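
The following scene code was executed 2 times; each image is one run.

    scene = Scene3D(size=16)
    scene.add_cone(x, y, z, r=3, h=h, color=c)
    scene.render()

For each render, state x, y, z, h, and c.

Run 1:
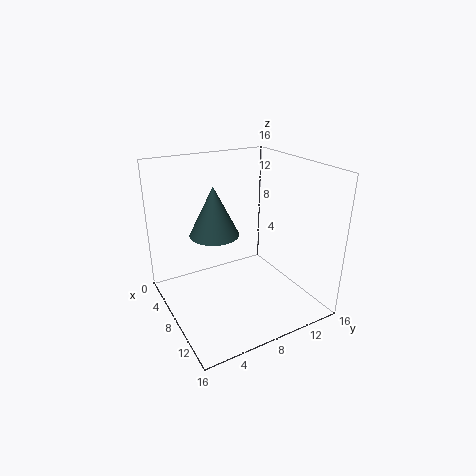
x = 4, y = 7, z = 7, h = 6, c = 'darkslategray'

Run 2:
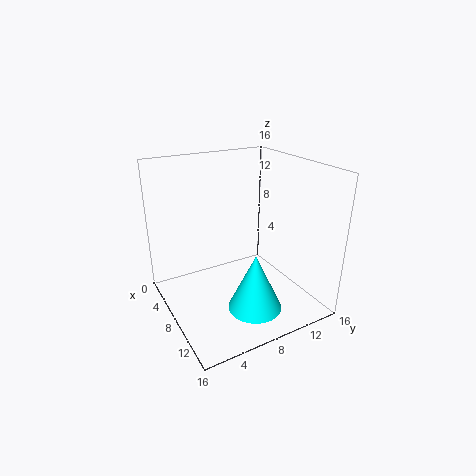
x = 11, y = 8.5, z = 0.5, h = 6.5, c = 'cyan'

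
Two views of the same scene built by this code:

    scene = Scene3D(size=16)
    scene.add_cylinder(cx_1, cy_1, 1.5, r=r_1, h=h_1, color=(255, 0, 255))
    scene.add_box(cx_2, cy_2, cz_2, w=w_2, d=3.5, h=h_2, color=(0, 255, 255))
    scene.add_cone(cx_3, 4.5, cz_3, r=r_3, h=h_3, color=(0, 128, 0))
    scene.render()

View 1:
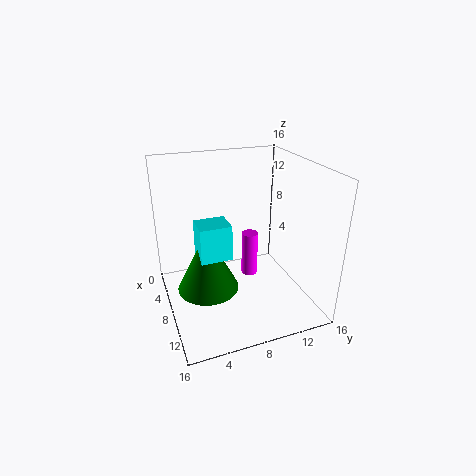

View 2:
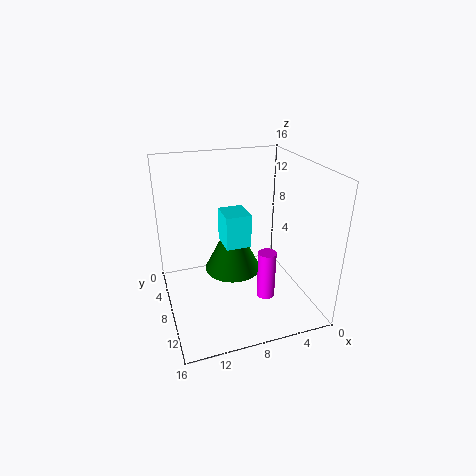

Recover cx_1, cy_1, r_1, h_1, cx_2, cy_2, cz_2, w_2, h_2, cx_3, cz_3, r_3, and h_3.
cx_1 = 5.5, cy_1 = 10.5, r_1 = 1, h_1 = 5.5, cx_2 = 6, cy_2 = 3.5, cz_2 = 6, w_2 = 3, h_2 = 4, cx_3 = 7.5, cz_3 = 2, r_3 = 3.5, h_3 = 7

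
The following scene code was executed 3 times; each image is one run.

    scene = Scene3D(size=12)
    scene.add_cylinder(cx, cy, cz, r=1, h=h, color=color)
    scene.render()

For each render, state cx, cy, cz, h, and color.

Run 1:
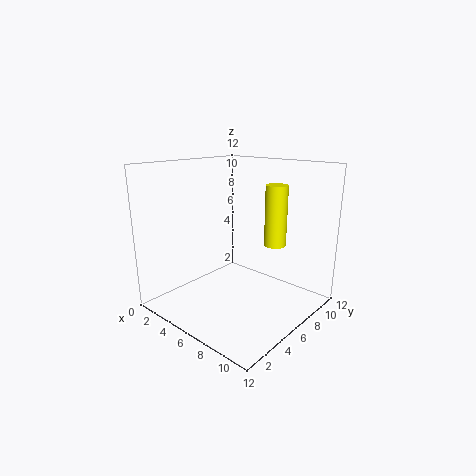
cx = 7, cy = 10, cz = 4.5, h = 5.5, color = 'yellow'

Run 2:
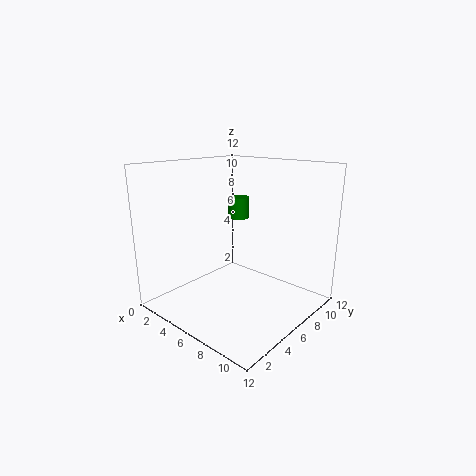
cx = 3, cy = 9.5, cz = 6.5, h = 2, color = 'green'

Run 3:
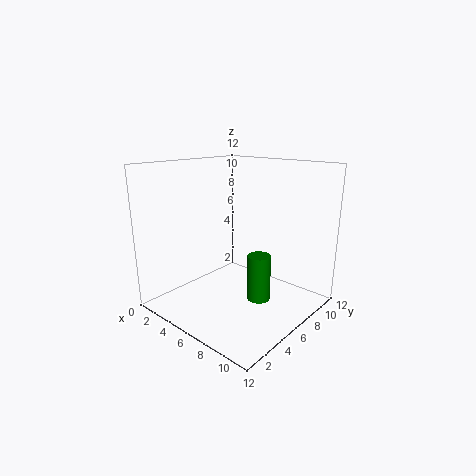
cx = 7.5, cy = 7, cz = 0.5, h = 4, color = 'green'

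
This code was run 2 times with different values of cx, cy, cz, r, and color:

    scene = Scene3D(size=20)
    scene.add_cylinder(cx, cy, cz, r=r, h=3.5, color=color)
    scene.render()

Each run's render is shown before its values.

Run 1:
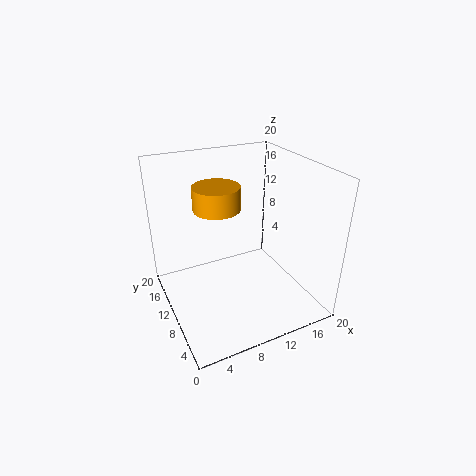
cx = 9; cy = 15; cz = 12.5; r = 3.5; color = 'orange'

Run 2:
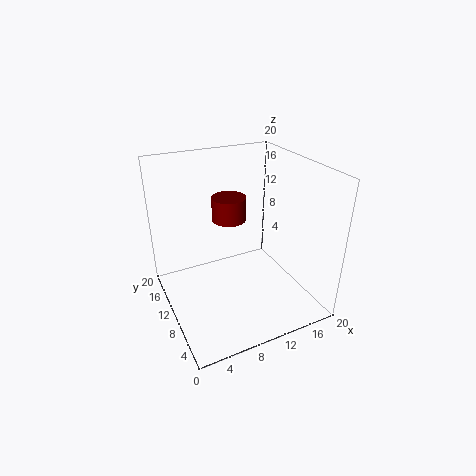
cx = 10.5; cy = 14; cz = 11; r = 2.5; color = 'maroon'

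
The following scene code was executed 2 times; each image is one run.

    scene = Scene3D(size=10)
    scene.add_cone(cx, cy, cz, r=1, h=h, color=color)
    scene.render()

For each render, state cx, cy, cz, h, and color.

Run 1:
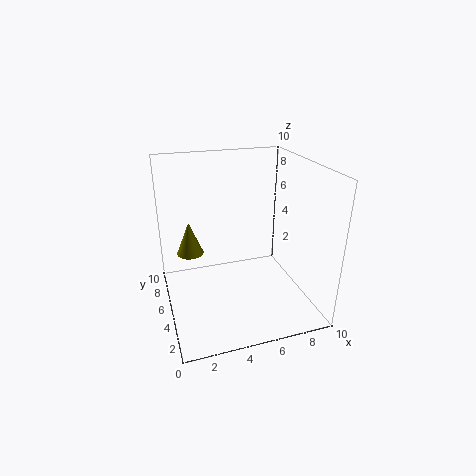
cx = 2; cy = 7.5; cz = 3; h = 2.5; color = 'olive'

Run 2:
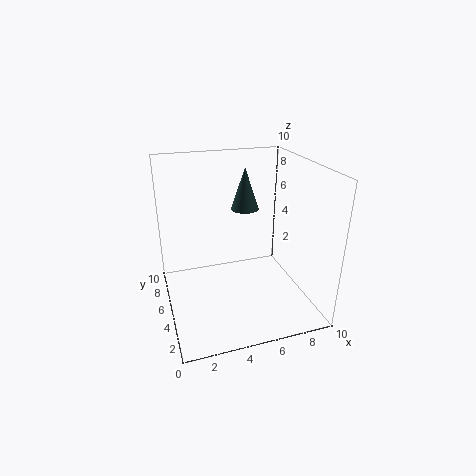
cx = 6; cy = 6.5; cz = 6.5; h = 3; color = 'darkslategray'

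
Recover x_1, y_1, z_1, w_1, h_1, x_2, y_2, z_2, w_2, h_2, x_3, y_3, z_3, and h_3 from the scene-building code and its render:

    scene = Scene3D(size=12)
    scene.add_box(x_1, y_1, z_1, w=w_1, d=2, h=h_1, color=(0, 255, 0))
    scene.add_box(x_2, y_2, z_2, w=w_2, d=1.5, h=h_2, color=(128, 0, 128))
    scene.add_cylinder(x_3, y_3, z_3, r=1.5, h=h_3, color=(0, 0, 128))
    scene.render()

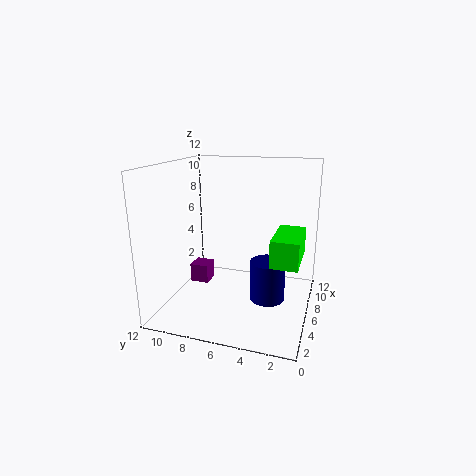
x_1 = 2, y_1 = 0.5, z_1 = 5.5, w_1 = 4, h_1 = 2, x_2 = 4, y_2 = 8, z_2 = 2.5, w_2 = 1.5, h_2 = 1.5, x_3 = 6.5, y_3 = 3.5, z_3 = 0.5, h_3 = 3.5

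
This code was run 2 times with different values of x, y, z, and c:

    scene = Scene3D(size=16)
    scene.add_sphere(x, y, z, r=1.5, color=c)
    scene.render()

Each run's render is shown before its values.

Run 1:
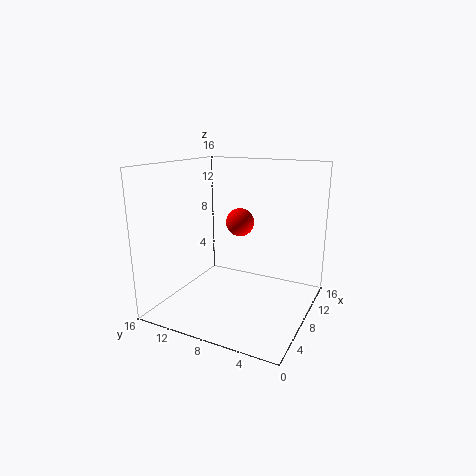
x = 7.5; y = 7.5; z = 10; c = 'red'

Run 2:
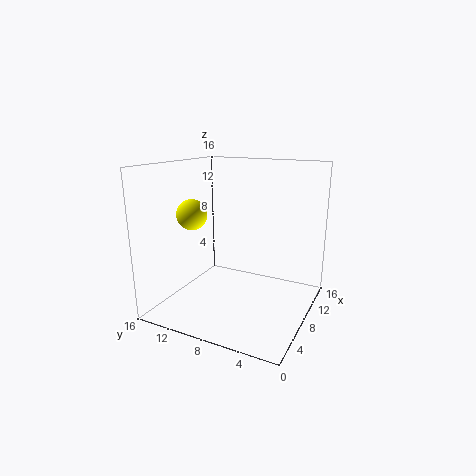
x = 3; y = 10.5; z = 11.5; c = 'yellow'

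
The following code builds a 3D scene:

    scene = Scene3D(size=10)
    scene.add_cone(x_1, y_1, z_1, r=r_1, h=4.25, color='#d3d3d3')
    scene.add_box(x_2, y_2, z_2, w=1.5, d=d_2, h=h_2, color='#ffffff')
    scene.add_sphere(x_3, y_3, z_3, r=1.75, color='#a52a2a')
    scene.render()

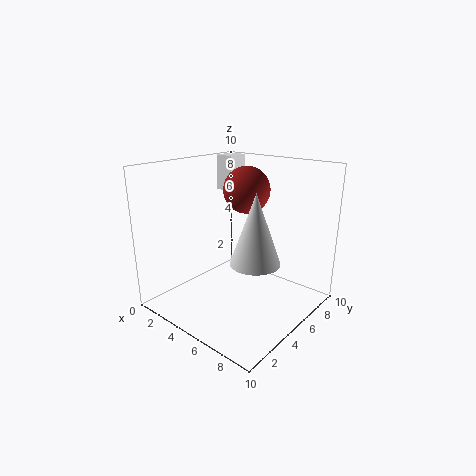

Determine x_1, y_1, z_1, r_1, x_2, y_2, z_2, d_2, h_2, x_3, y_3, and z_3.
x_1 = 8, y_1 = 3, z_1 = 4.75, r_1 = 1.5, x_2 = 0.25, y_2 = 8, z_2 = 7.25, d_2 = 1.75, h_2 = 2.75, x_3 = 3.75, y_3 = 7.5, z_3 = 7.75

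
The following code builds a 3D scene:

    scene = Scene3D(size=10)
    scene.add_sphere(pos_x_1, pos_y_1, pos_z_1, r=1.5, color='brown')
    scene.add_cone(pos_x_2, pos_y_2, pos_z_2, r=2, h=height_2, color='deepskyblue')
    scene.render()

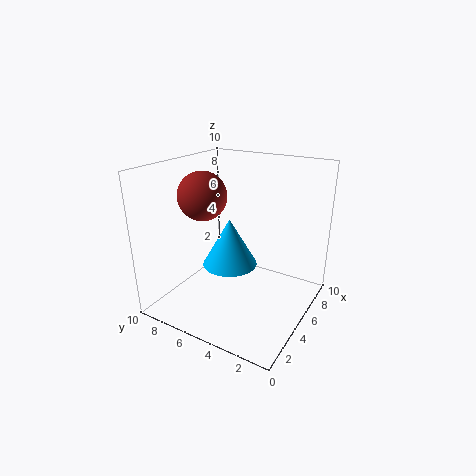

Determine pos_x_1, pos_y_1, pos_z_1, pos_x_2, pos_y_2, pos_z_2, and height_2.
pos_x_1 = 2.5; pos_y_1 = 6; pos_z_1 = 8.5; pos_x_2 = 5.5; pos_y_2 = 6; pos_z_2 = 2.5; height_2 = 3.5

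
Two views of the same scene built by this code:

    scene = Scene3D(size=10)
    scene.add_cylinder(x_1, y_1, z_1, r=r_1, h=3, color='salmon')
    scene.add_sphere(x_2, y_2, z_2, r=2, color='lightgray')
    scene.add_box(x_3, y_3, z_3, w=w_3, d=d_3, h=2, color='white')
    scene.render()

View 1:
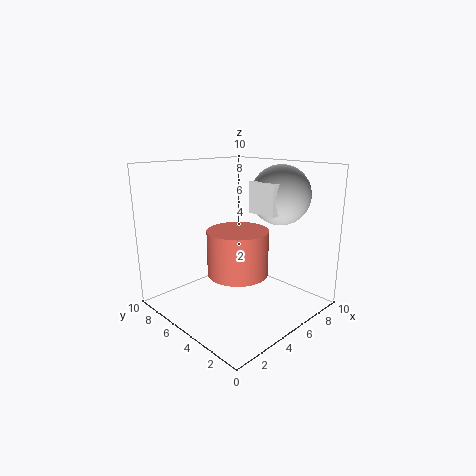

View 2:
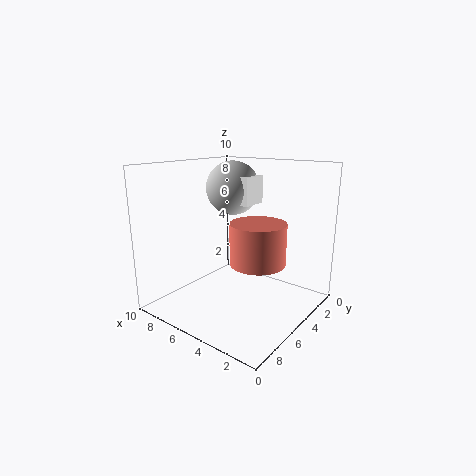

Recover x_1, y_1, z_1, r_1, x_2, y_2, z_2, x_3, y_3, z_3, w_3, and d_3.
x_1 = 4, y_1 = 4, z_1 = 3, r_1 = 2, x_2 = 7, y_2 = 3, z_2 = 8, x_3 = 5, y_3 = 2, z_3 = 7, w_3 = 2, d_3 = 2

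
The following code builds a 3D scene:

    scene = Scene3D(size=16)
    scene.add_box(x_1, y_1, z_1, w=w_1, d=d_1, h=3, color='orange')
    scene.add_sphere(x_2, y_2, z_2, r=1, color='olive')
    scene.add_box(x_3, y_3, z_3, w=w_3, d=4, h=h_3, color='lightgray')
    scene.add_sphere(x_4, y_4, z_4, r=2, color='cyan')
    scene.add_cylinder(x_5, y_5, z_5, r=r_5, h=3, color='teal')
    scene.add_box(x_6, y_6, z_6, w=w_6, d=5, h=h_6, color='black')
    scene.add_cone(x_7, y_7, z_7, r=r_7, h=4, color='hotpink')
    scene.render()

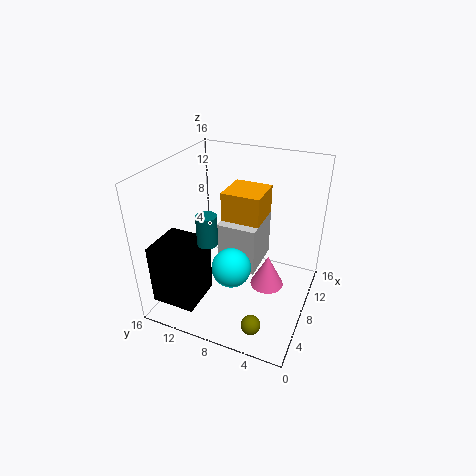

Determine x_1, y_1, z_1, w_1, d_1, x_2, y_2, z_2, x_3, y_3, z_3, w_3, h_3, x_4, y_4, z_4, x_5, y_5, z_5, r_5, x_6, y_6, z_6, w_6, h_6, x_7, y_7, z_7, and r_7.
x_1 = 6, y_1 = 5, z_1 = 11, w_1 = 4, d_1 = 4, x_2 = 2, y_2 = 4, z_2 = 2, x_3 = 5, y_3 = 5, z_3 = 6, w_3 = 5, h_3 = 5, x_4 = 4, y_4 = 7, z_4 = 7, x_5 = 3, y_5 = 9, z_5 = 10, r_5 = 1, x_6 = 2, y_6 = 11, z_6 = 1, w_6 = 5, h_6 = 7, x_7 = 10, y_7 = 5, z_7 = 1, r_7 = 2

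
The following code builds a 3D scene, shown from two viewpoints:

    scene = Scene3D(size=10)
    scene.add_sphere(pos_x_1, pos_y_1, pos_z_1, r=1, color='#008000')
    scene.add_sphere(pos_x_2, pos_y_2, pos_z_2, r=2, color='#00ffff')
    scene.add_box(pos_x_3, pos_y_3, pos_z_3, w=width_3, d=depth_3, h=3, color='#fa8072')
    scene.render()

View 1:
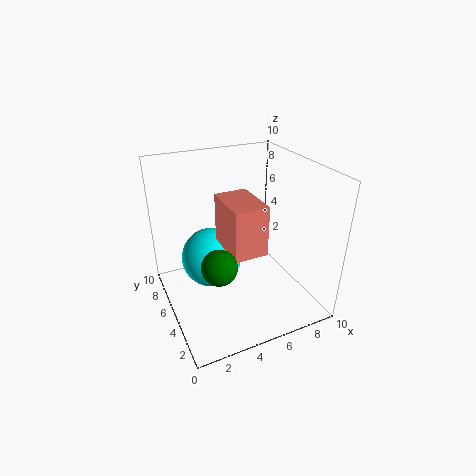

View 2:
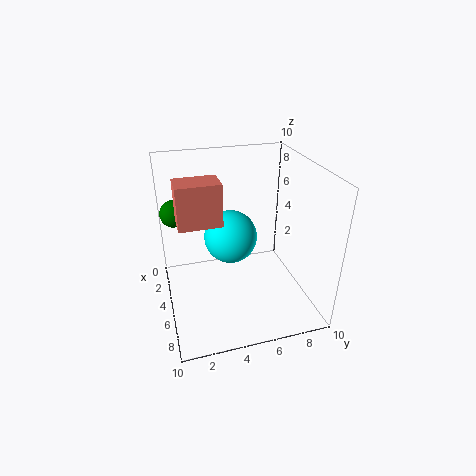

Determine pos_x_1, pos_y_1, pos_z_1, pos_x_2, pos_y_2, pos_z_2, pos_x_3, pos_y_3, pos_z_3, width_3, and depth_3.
pos_x_1 = 2
pos_y_1 = 1
pos_z_1 = 6
pos_x_2 = 3
pos_y_2 = 5
pos_z_2 = 4
pos_x_3 = 3
pos_y_3 = 1
pos_z_3 = 6
width_3 = 2
depth_3 = 3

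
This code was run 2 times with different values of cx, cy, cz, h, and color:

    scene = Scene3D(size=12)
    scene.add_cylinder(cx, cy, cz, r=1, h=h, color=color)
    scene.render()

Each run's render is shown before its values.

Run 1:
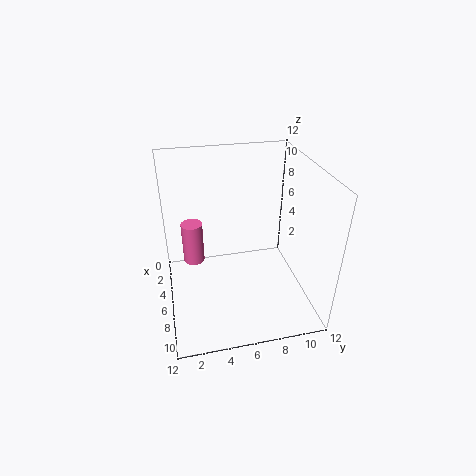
cx = 2
cy = 2.5
cz = 1.5
h = 4
color = 'hotpink'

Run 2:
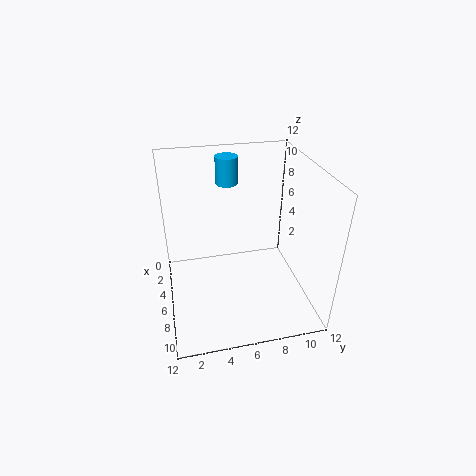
cx = 1.5
cy = 6
cz = 9
h = 2.5
color = 'deepskyblue'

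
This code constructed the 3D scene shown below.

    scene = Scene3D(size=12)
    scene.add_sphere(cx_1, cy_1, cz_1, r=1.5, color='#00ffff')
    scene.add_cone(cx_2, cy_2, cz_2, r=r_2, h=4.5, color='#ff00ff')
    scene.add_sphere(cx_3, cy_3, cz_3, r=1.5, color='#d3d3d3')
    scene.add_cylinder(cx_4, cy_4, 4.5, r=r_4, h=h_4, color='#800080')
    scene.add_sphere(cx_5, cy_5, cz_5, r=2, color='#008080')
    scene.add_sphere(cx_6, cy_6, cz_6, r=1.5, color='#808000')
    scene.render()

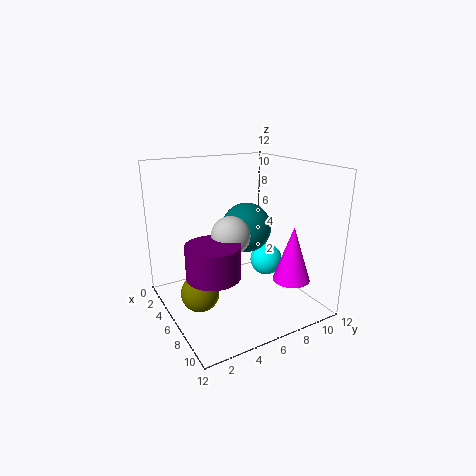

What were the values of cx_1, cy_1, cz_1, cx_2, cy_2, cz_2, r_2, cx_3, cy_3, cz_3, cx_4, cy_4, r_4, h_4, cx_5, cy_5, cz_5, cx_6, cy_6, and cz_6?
cx_1 = 4.5, cy_1 = 10, cz_1 = 2.5, cx_2 = 9.5, cy_2 = 9, cz_2 = 3, r_2 = 1.5, cx_3 = 7.5, cy_3 = 4.5, cz_3 = 7, cx_4 = 8.5, cy_4 = 2.5, r_4 = 2, h_4 = 2.5, cx_5 = 6.5, cy_5 = 6.5, cz_5 = 7, cx_6 = 7, cy_6 = 2, cz_6 = 2.5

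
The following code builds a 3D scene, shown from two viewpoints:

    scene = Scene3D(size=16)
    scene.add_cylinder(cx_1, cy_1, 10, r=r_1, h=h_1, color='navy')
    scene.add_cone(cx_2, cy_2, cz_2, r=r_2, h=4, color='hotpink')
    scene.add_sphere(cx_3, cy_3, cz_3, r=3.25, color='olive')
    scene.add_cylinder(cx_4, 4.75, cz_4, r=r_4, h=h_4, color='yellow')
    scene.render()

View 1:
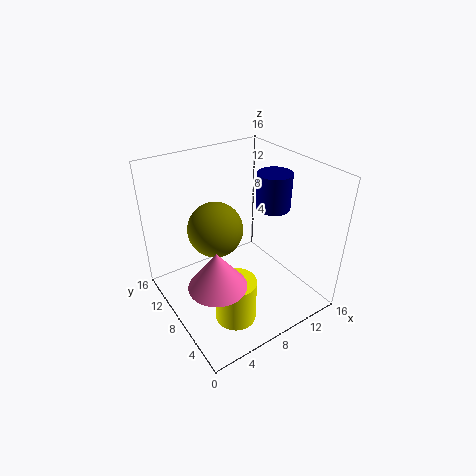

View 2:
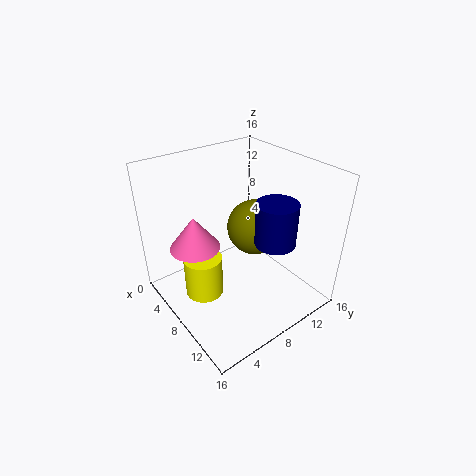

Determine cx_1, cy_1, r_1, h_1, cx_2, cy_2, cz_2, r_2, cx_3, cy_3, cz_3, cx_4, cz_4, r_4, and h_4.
cx_1 = 13.25
cy_1 = 8.5
r_1 = 2
h_1 = 4.25
cx_2 = 3.5
cy_2 = 5
cz_2 = 5.5
r_2 = 3
cx_3 = 7
cy_3 = 11.25
cz_3 = 7.75
cx_4 = 5.5
cz_4 = 0.25
r_4 = 2.25
h_4 = 5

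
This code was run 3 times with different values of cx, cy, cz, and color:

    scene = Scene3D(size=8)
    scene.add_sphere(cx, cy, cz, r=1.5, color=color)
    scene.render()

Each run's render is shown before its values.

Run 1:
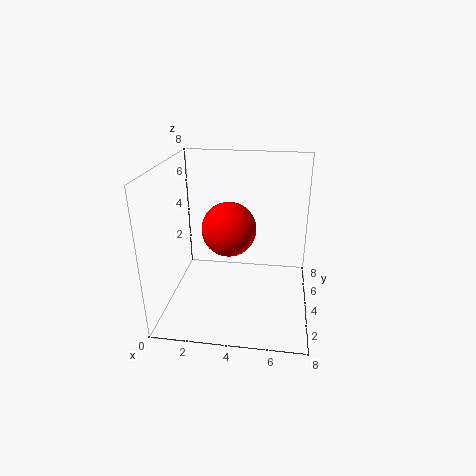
cx = 3.5
cy = 4
cz = 4.5
color = 'red'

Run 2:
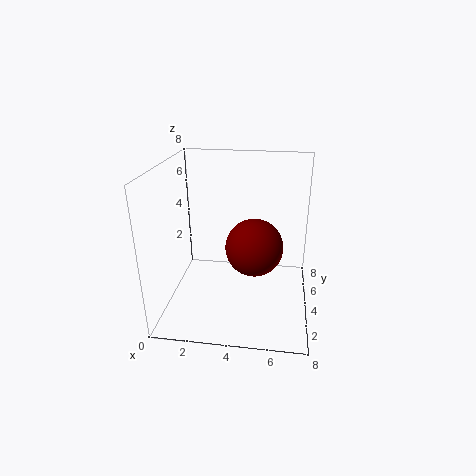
cx = 5
cy = 3
cz = 4
color = 'maroon'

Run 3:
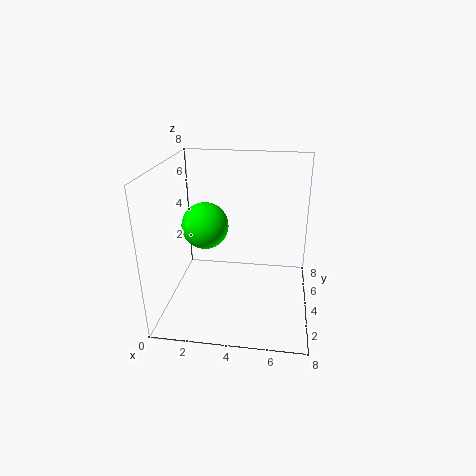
cx = 1.5
cy = 6.5
cz = 3.5
color = 'lime'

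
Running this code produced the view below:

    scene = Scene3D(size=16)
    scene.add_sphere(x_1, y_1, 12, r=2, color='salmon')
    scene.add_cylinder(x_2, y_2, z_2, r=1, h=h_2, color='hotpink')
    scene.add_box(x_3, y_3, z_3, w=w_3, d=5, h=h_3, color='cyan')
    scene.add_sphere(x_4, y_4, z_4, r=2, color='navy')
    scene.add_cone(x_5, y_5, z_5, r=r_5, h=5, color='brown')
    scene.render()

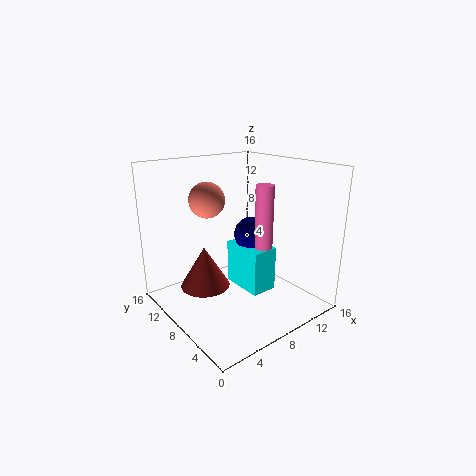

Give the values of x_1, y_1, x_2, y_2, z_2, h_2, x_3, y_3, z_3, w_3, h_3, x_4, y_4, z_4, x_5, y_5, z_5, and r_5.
x_1 = 6, y_1 = 11, x_2 = 10, y_2 = 6, z_2 = 6, h_2 = 8, x_3 = 8, y_3 = 5, z_3 = 2, w_3 = 3, h_3 = 5, x_4 = 10, y_4 = 8, z_4 = 8, x_5 = 6, y_5 = 12, z_5 = 1, r_5 = 3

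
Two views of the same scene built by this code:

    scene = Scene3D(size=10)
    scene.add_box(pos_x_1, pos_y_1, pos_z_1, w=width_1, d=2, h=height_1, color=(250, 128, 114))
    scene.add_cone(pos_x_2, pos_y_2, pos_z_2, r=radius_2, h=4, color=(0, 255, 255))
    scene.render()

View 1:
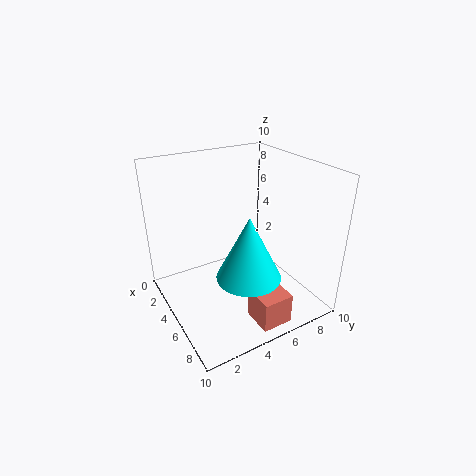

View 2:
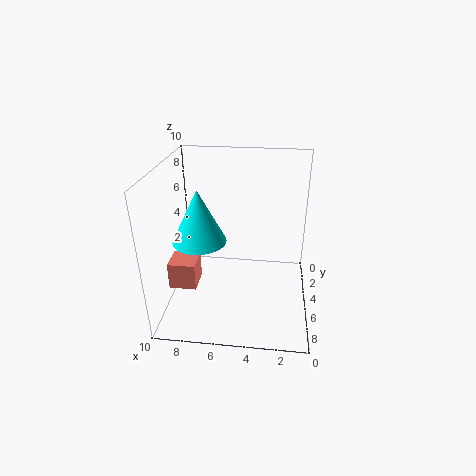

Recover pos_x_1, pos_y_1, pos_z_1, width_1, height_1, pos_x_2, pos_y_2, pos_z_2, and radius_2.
pos_x_1 = 8; pos_y_1 = 4; pos_z_1 = 1; width_1 = 2; height_1 = 2; pos_x_2 = 8; pos_y_2 = 4; pos_z_2 = 4; radius_2 = 2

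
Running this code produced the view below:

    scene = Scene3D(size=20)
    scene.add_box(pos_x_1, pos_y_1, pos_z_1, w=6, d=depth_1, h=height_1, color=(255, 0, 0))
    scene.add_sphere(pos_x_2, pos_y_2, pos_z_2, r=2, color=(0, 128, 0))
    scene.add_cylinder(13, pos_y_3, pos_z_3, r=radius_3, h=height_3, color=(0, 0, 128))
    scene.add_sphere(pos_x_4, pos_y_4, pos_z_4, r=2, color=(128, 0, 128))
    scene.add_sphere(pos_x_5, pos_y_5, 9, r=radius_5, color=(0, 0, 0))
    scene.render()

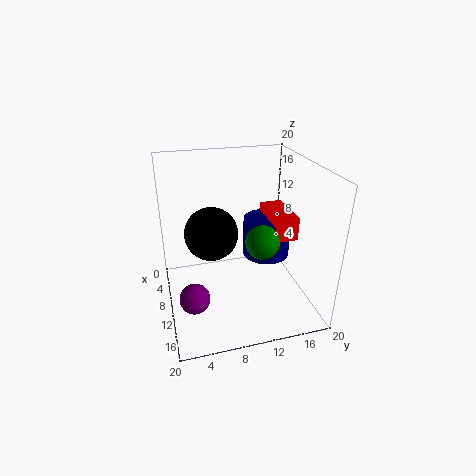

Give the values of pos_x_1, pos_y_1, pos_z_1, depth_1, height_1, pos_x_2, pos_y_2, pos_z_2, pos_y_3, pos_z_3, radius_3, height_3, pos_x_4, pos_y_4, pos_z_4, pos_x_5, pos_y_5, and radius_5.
pos_x_1 = 10
pos_y_1 = 13
pos_z_1 = 12
depth_1 = 3
height_1 = 3
pos_x_2 = 17
pos_y_2 = 11
pos_z_2 = 13
pos_y_3 = 13
pos_z_3 = 9
radius_3 = 3
height_3 = 5
pos_x_4 = 14
pos_y_4 = 3
pos_z_4 = 4
pos_x_5 = 6
pos_y_5 = 7
radius_5 = 4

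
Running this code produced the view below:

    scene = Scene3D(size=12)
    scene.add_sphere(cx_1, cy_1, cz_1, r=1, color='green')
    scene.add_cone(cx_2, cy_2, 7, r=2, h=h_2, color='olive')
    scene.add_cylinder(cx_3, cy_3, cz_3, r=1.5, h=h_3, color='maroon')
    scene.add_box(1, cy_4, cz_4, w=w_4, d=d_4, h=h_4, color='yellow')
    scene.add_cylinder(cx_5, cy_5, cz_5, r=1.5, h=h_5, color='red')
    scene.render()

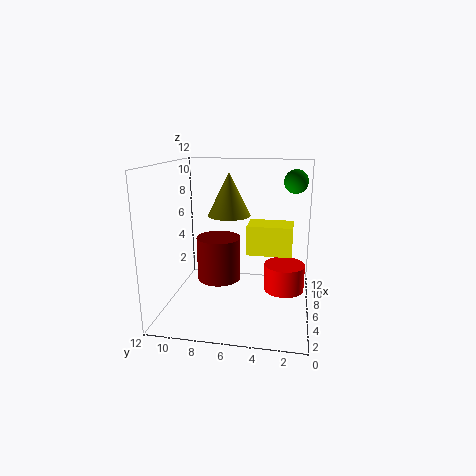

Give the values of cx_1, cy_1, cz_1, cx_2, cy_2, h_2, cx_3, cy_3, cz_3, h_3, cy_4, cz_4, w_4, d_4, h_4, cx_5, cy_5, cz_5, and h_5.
cx_1 = 8
cy_1 = 1.5
cz_1 = 10.5
cx_2 = 9.5
cy_2 = 7.5
h_2 = 4
cx_3 = 1.5
cy_3 = 6.5
cz_3 = 4.5
h_3 = 3
cy_4 = 1.5
cz_4 = 6.5
w_4 = 2
d_4 = 3
h_4 = 2
cx_5 = 3.5
cy_5 = 2
cz_5 = 3
h_5 = 2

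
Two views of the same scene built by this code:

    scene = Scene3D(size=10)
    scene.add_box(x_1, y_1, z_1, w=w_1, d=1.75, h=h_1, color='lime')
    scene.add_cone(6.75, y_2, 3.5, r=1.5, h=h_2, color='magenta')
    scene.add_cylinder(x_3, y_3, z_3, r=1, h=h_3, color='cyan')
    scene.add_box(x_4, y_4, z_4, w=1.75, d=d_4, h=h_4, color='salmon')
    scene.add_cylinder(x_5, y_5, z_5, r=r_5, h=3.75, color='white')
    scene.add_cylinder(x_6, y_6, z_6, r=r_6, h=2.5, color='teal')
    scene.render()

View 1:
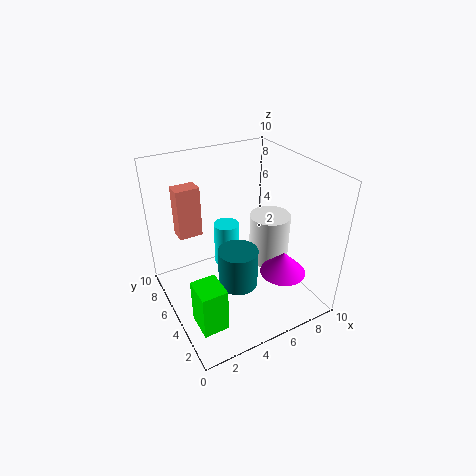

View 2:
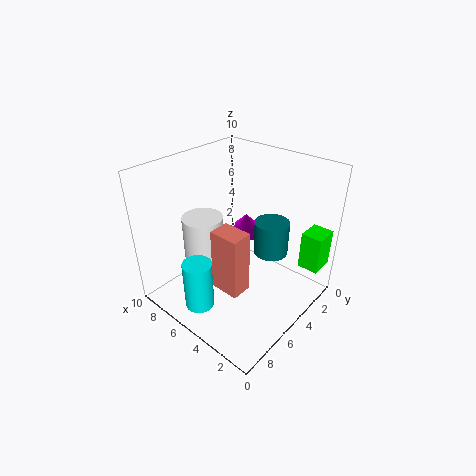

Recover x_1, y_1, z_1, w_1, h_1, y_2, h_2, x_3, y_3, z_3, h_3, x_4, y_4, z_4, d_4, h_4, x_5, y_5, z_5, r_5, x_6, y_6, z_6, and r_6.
x_1 = 0.25, y_1 = 0.25, z_1 = 2.5, w_1 = 1.5, h_1 = 2.75, y_2 = 2, h_2 = 1.5, x_3 = 5.75, y_3 = 8.25, z_3 = 0.75, h_3 = 3.5, x_4 = 1.75, y_4 = 7.75, z_4 = 4.25, d_4 = 1.25, h_4 = 3.75, x_5 = 8, y_5 = 5.5, z_5 = 2, r_5 = 1.5, x_6 = 3.75, y_6 = 2.75, z_6 = 3.25, r_6 = 1.25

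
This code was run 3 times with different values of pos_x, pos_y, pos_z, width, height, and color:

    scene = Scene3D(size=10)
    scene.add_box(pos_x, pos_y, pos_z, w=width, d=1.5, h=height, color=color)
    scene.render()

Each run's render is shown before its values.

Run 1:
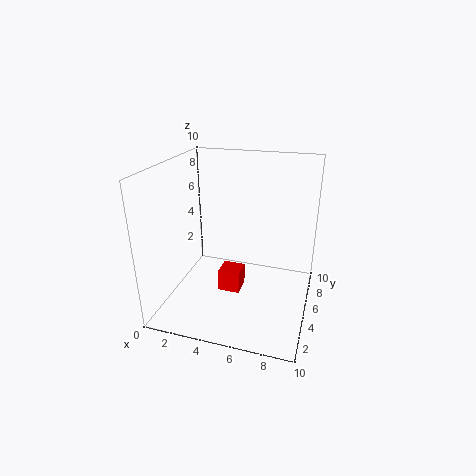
pos_x = 4, pos_y = 3.5, pos_z = 1.5, width = 1.5, height = 1.5, color = 'red'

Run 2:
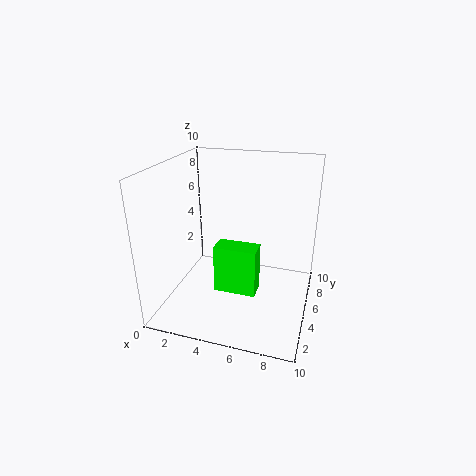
pos_x = 3.5, pos_y = 4, pos_z = 1, width = 3, height = 3.5, color = 'lime'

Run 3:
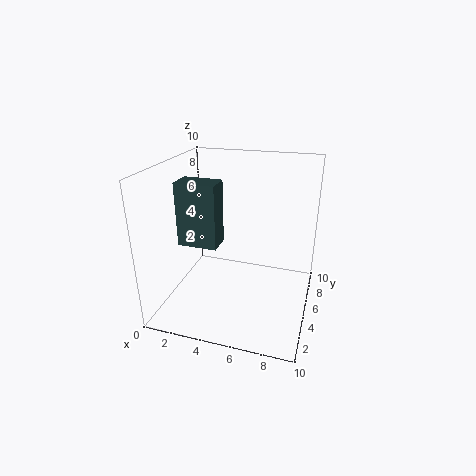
pos_x = 2, pos_y = 2, pos_z = 5.5, width = 2.5, height = 4, color = 'darkslategray'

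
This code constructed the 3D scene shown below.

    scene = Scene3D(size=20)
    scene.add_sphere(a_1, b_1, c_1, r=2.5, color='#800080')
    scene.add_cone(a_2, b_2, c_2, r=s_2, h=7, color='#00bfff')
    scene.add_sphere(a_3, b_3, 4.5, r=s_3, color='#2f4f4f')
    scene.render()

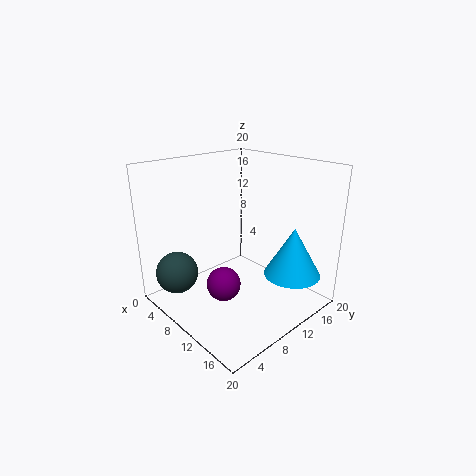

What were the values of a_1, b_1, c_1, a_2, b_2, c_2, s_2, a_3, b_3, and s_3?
a_1 = 8.5
b_1 = 8.5
c_1 = 2.5
a_2 = 15.5
b_2 = 15.5
c_2 = 4.5
s_2 = 4
a_3 = 4
b_3 = 3.5
s_3 = 3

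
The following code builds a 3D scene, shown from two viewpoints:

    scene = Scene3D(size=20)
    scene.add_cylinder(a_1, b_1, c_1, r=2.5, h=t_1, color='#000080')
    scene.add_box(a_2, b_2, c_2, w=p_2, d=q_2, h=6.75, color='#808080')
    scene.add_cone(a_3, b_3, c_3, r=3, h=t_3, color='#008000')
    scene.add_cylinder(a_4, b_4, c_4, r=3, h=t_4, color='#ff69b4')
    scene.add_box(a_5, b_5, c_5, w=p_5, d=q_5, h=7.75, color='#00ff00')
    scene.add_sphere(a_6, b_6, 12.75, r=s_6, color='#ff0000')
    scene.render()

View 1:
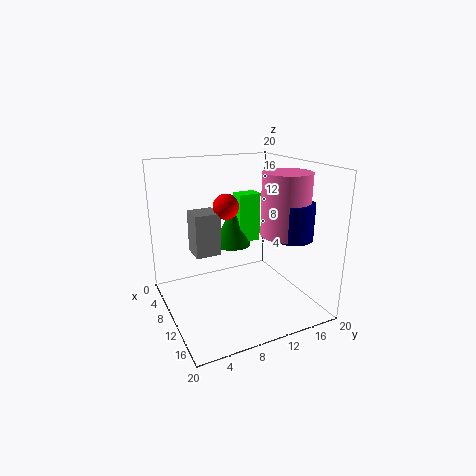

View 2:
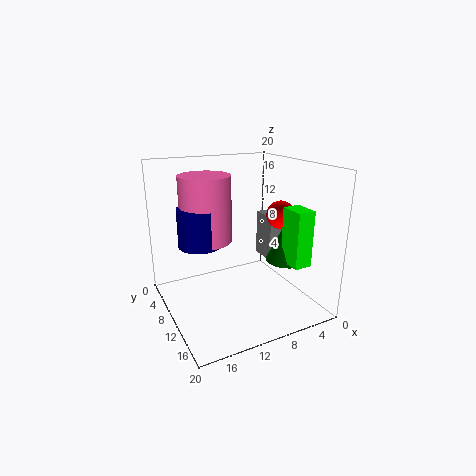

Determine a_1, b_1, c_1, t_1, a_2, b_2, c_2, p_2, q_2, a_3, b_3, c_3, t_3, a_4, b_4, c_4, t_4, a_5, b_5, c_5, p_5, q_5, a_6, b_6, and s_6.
a_1 = 17; b_1 = 14; c_1 = 11.75; t_1 = 4.5; a_2 = 0.5; b_2 = 5.75; c_2 = 5.25; p_2 = 4; q_2 = 4; a_3 = 3.25; b_3 = 12.25; c_3 = 6.25; t_3 = 6.25; a_4 = 16; b_4 = 13.5; c_4 = 12; t_4 = 7.75; a_5 = 2.25; b_5 = 13; c_5 = 6.75; p_5 = 2.5; q_5 = 3.5; a_6 = 3.75; b_6 = 11; s_6 = 2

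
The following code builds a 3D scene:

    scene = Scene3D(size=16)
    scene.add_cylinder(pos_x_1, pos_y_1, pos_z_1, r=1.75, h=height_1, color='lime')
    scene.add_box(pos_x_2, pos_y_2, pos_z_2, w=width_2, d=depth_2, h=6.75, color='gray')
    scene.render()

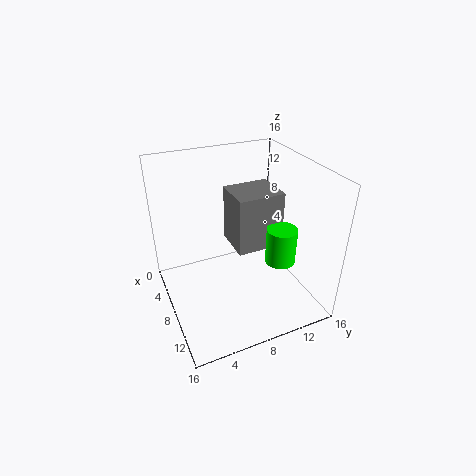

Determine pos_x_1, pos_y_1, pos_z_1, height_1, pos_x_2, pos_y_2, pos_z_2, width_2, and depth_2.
pos_x_1 = 9.5
pos_y_1 = 12.75
pos_z_1 = 4.5
height_1 = 4.25
pos_x_2 = 3.25
pos_y_2 = 8.25
pos_z_2 = 5.5
width_2 = 4.75
depth_2 = 5.5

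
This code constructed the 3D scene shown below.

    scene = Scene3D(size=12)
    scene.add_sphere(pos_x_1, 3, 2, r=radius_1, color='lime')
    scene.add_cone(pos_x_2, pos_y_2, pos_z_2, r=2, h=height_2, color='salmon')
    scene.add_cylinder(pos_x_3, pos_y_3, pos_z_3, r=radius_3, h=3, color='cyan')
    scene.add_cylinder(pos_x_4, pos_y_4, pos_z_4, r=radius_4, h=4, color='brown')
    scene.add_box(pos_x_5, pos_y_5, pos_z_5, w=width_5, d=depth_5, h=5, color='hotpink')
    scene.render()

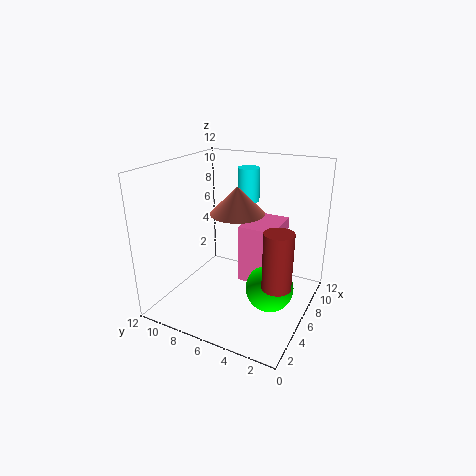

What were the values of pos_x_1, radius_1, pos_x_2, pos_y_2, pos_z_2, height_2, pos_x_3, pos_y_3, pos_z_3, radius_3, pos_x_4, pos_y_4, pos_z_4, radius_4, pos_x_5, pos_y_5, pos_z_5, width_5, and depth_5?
pos_x_1 = 6
radius_1 = 2
pos_x_2 = 4
pos_y_2 = 5
pos_z_2 = 9
height_2 = 2
pos_x_3 = 10
pos_y_3 = 7
pos_z_3 = 8
radius_3 = 1
pos_x_4 = 2
pos_y_4 = 1
pos_z_4 = 5
radius_4 = 1
pos_x_5 = 6
pos_y_5 = 3
pos_z_5 = 2
width_5 = 4
depth_5 = 3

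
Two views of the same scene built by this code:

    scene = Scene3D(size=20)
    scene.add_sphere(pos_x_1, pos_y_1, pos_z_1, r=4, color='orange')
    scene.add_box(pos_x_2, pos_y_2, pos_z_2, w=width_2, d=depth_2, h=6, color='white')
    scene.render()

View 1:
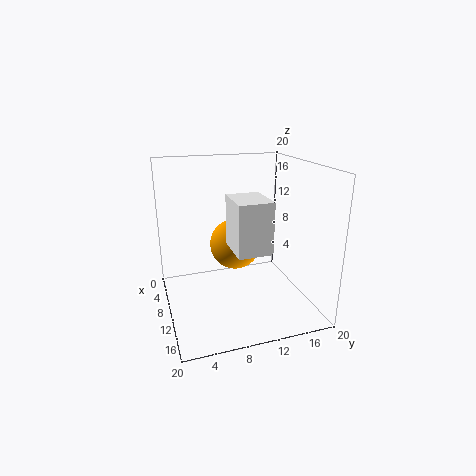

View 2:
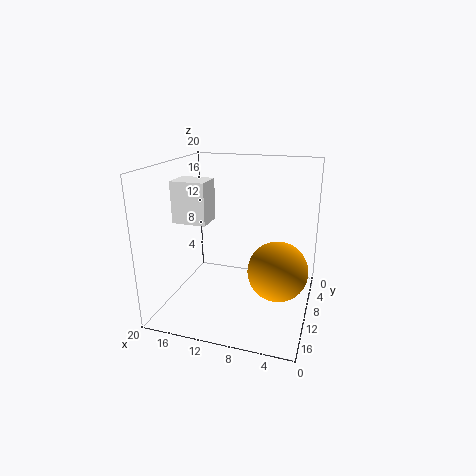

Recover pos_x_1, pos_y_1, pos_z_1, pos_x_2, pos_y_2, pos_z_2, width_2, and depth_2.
pos_x_1 = 4
pos_y_1 = 11.5
pos_z_1 = 6.5
pos_x_2 = 14.5
pos_y_2 = 7
pos_z_2 = 11.5
width_2 = 5
depth_2 = 4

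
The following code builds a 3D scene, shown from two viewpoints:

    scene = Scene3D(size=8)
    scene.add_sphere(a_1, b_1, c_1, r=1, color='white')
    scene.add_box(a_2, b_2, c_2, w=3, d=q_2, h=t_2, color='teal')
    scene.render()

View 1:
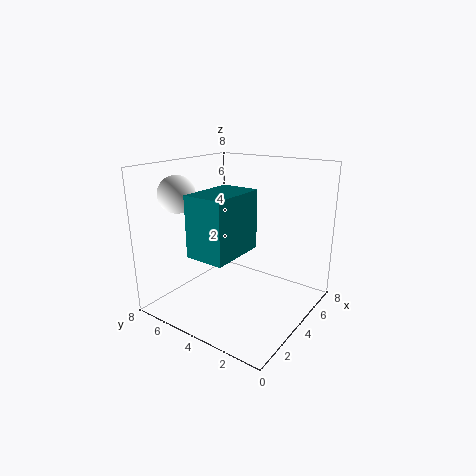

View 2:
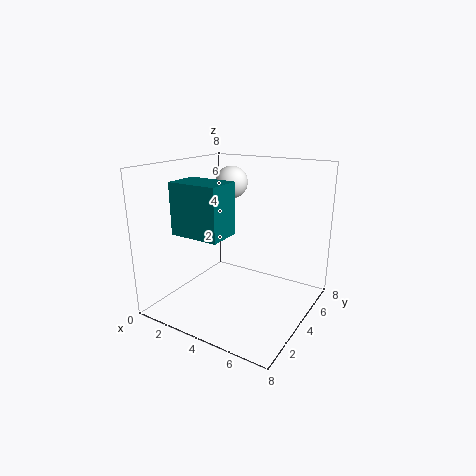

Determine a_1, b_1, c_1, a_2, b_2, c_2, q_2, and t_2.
a_1 = 2
b_1 = 6.5
c_1 = 6.5
a_2 = 0.5
b_2 = 2.5
c_2 = 4
q_2 = 2
t_2 = 3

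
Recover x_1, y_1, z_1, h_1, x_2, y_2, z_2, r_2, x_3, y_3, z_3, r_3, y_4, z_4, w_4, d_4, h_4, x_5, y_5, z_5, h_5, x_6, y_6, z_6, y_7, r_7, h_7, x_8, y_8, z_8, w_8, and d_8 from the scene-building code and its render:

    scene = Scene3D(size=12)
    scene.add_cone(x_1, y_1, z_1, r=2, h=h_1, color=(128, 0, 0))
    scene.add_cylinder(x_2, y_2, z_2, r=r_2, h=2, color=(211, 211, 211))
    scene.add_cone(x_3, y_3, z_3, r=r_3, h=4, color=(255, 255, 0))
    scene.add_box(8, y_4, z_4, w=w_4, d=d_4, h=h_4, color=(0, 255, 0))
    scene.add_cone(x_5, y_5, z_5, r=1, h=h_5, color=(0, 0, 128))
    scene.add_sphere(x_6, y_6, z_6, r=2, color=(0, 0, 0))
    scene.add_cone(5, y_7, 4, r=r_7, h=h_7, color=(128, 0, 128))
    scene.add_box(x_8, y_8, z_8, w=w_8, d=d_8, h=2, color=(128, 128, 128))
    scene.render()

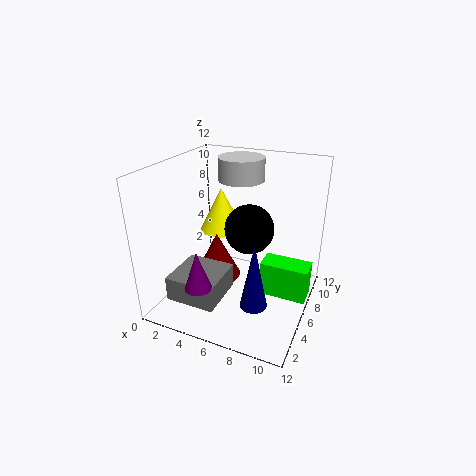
x_1 = 4
y_1 = 6
z_1 = 2
h_1 = 4
x_2 = 5
y_2 = 9
z_2 = 10
r_2 = 2
x_3 = 3
y_3 = 9
z_3 = 5
r_3 = 2
y_4 = 6
z_4 = 1
w_4 = 4
d_4 = 2
h_4 = 3
x_5 = 9
y_5 = 2
z_5 = 3
h_5 = 5
x_6 = 7
y_6 = 6
z_6 = 7
y_7 = 1
r_7 = 1
h_7 = 3
x_8 = 2
y_8 = 1
z_8 = 2
w_8 = 4
d_8 = 4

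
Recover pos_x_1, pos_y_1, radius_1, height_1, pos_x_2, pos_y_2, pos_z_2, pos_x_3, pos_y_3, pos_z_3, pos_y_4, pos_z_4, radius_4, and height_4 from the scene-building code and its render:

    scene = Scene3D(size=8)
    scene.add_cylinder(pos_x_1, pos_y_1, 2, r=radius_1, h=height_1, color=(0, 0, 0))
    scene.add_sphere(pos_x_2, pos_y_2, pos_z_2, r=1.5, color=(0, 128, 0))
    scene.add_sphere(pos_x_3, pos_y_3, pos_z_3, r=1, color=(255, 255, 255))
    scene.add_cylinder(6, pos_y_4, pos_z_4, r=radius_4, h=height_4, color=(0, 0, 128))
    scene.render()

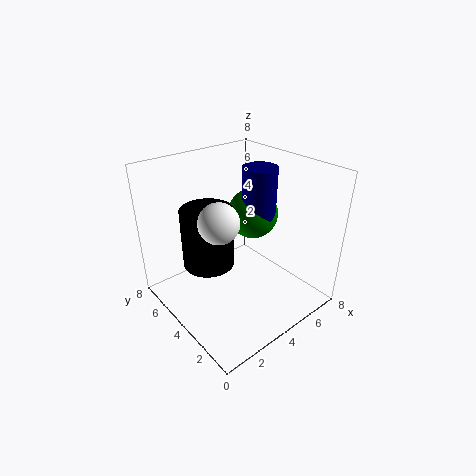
pos_x_1 = 3, pos_y_1 = 5.5, radius_1 = 1.5, height_1 = 3.5, pos_x_2 = 6, pos_y_2 = 5, pos_z_2 = 4.5, pos_x_3 = 2, pos_y_3 = 3, pos_z_3 = 6, pos_y_4 = 4.5, pos_z_4 = 4.5, radius_4 = 1, height_4 = 3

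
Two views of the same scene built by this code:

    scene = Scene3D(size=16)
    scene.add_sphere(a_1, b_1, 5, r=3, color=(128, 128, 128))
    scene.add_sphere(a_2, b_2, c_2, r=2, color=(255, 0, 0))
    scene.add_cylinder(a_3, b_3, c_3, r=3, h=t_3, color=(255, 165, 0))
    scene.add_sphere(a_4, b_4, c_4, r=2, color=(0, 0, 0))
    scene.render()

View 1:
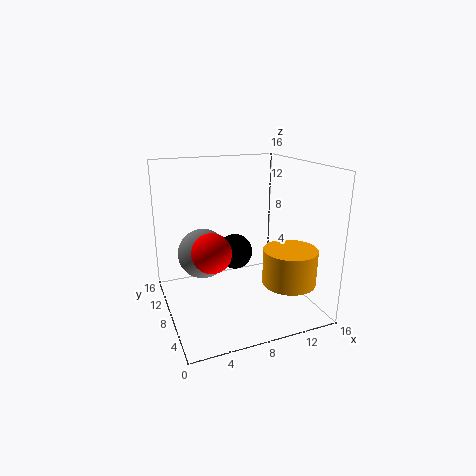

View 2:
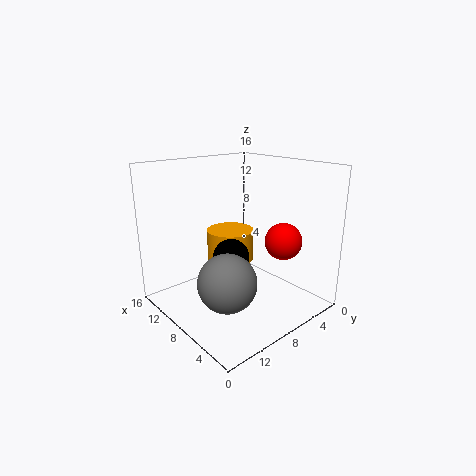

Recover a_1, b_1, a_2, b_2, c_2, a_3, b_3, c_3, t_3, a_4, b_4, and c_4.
a_1 = 5, b_1 = 12, a_2 = 4, b_2 = 5, c_2 = 8, a_3 = 13, b_3 = 5, c_3 = 3, t_3 = 4, a_4 = 8, b_4 = 9, c_4 = 6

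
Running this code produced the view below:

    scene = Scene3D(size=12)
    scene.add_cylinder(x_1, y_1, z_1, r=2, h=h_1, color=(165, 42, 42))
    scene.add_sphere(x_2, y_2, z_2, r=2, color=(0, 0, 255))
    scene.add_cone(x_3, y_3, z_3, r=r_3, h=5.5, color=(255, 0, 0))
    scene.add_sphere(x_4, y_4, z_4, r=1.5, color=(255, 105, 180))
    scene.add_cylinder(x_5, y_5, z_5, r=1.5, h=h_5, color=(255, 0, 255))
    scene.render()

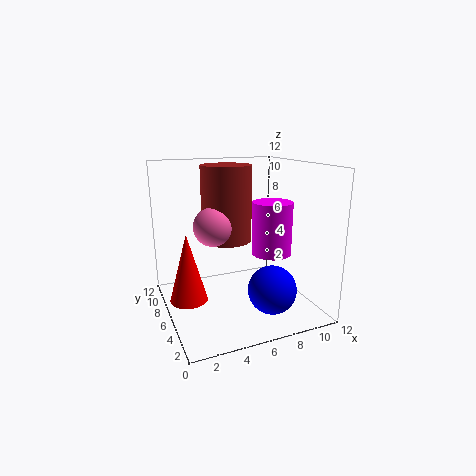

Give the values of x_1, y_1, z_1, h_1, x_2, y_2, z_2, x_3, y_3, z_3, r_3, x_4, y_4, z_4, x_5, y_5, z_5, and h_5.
x_1 = 5; y_1 = 6; z_1 = 6; h_1 = 6; x_2 = 8; y_2 = 3.5; z_2 = 2; x_3 = 1.5; y_3 = 5.5; z_3 = 1.5; r_3 = 1.5; x_4 = 3.5; y_4 = 5; z_4 = 7.5; x_5 = 7.5; y_5 = 3; z_5 = 5.5; h_5 = 4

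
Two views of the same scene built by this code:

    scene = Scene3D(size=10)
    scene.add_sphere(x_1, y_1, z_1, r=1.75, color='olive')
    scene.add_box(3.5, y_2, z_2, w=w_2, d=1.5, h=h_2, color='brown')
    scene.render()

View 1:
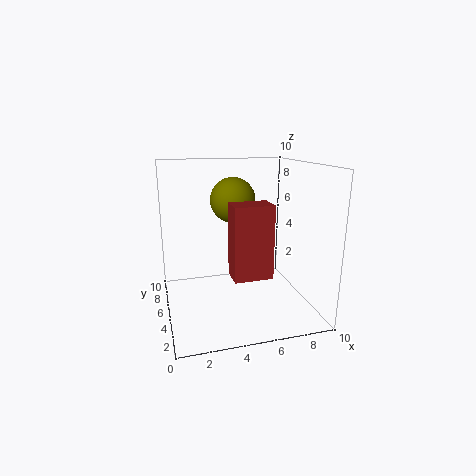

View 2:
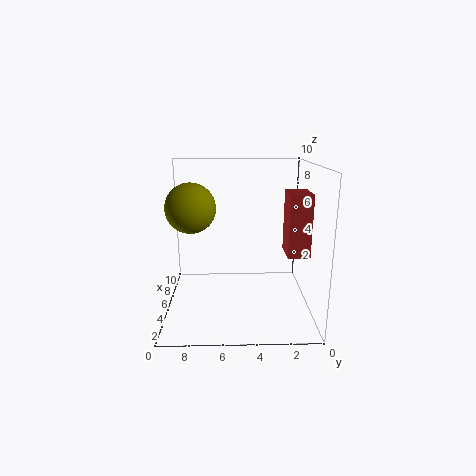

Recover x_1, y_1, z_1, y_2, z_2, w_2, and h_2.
x_1 = 5.5
y_1 = 8.25
z_1 = 7
y_2 = 0.25
z_2 = 4
w_2 = 2.25
h_2 = 4.25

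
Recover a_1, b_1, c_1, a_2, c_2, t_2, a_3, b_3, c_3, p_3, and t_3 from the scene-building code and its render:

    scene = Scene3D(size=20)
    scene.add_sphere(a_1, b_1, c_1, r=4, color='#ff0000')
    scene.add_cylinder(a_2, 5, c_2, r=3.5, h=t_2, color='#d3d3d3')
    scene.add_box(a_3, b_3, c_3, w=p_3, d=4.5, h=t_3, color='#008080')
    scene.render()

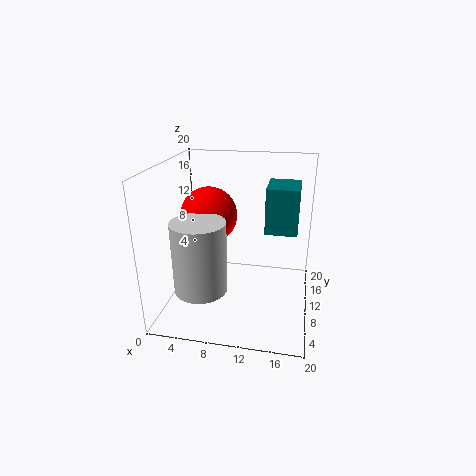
a_1 = 5.5
b_1 = 11.5
c_1 = 12.5
a_2 = 6
c_2 = 4.5
t_2 = 9.5
a_3 = 14.5
b_3 = 2
c_3 = 14.5
p_3 = 3.5
t_3 = 5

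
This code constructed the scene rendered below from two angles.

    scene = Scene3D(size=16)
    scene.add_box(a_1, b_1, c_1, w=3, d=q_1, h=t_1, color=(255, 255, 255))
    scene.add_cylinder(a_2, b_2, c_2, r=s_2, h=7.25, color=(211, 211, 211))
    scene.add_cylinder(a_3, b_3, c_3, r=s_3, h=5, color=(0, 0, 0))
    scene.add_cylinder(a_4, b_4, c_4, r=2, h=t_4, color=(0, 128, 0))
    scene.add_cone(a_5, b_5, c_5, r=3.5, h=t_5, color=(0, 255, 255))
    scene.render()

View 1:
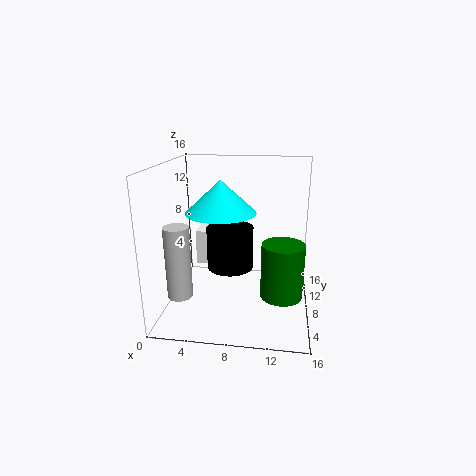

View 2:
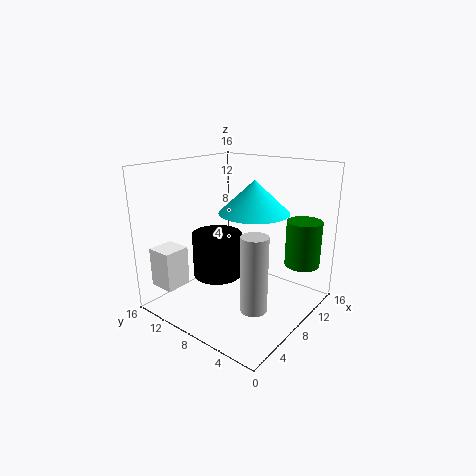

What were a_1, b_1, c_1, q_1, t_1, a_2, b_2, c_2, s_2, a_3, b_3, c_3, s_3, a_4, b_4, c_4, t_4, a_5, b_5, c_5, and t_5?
a_1 = 1.75, b_1 = 12.75, c_1 = 2.25, q_1 = 3, t_1 = 4.5, a_2 = 3, b_2 = 2.25, c_2 = 3.75, s_2 = 1.25, a_3 = 6.75, b_3 = 10, c_3 = 3.5, s_3 = 2.75, a_4 = 13, b_4 = 2.5, c_4 = 4.5, t_4 = 5.25, a_5 = 6.75, b_5 = 5, c_5 = 11.75, t_5 = 3.25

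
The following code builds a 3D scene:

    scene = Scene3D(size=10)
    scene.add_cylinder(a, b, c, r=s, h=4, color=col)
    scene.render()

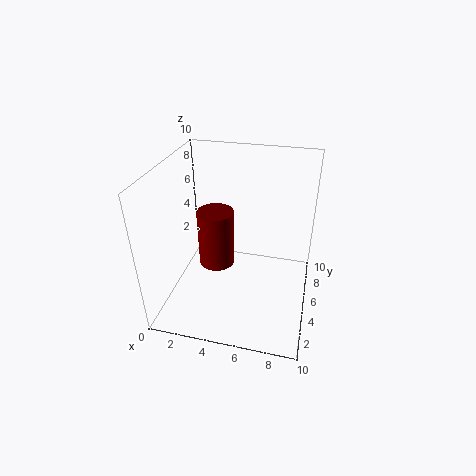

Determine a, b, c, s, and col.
a = 3.5, b = 4.75, c = 3, s = 1.25, col = 'maroon'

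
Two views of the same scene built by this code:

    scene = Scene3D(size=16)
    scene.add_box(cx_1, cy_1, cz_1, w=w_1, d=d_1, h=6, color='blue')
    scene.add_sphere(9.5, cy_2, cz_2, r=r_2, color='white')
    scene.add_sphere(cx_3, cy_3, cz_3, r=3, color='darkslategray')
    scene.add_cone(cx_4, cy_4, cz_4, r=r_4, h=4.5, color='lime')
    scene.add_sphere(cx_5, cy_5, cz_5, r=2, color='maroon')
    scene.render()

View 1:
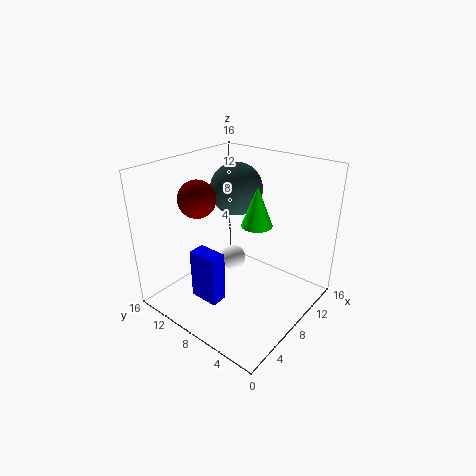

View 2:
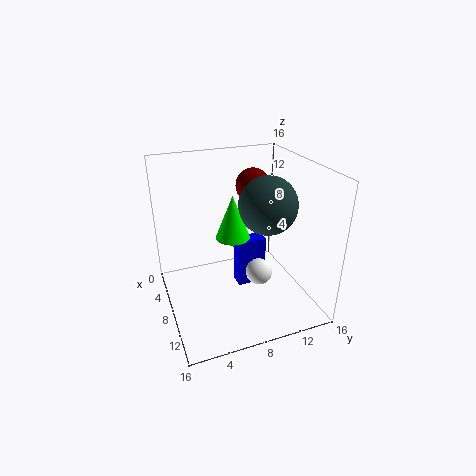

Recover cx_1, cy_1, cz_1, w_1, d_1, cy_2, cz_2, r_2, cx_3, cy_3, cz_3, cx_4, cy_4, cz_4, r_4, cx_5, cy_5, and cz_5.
cx_1 = 4.5, cy_1 = 8.75, cz_1 = 0.25, w_1 = 2, d_1 = 3.5, cy_2 = 10, cz_2 = 4, r_2 = 1.5, cx_3 = 10.5, cy_3 = 10.25, cz_3 = 12.5, cx_4 = 9.75, cy_4 = 6.75, cz_4 = 9.25, r_4 = 1.75, cx_5 = 5, cy_5 = 11, cz_5 = 12.75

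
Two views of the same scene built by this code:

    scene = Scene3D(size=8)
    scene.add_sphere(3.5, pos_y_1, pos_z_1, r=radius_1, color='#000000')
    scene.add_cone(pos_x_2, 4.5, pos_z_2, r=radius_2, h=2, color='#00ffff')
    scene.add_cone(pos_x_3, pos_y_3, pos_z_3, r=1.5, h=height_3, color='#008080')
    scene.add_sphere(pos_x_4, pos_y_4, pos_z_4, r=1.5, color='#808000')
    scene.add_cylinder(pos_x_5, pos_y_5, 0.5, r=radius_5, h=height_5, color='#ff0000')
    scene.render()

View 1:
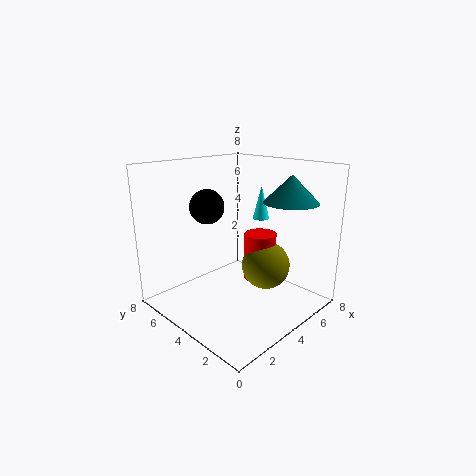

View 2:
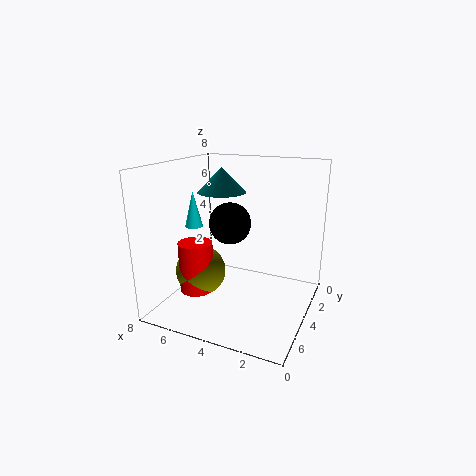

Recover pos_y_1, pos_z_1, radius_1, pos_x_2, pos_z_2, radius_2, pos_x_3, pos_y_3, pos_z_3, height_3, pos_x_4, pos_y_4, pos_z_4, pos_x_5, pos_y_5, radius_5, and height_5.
pos_y_1 = 6, pos_z_1 = 5.5, radius_1 = 1, pos_x_2 = 6.5, pos_z_2 = 4.5, radius_2 = 0.5, pos_x_3 = 6, pos_y_3 = 2, pos_z_3 = 6, height_3 = 1.5, pos_x_4 = 6.5, pos_y_4 = 4, pos_z_4 = 1.5, pos_x_5 = 6.5, pos_y_5 = 4.5, radius_5 = 1, height_5 = 3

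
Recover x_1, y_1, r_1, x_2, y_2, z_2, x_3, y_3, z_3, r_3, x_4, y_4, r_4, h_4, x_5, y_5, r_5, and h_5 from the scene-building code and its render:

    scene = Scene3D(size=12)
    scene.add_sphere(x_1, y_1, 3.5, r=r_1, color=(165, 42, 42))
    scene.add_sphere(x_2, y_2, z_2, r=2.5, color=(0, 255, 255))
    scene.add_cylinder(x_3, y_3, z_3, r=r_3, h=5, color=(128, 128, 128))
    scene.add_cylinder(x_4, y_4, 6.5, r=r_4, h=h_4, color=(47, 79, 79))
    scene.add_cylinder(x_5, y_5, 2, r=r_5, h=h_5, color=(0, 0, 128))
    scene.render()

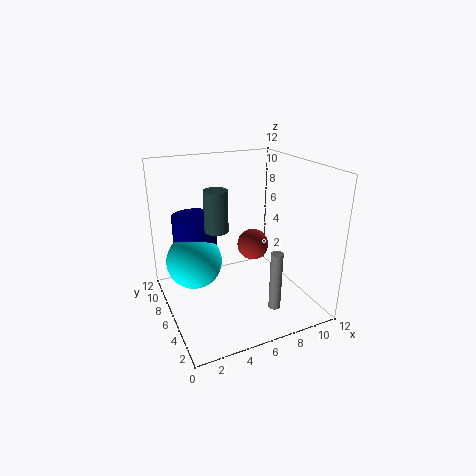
x_1 = 9
y_1 = 9
r_1 = 1.5
x_2 = 3
y_2 = 9
z_2 = 3
x_3 = 8
y_3 = 3
z_3 = 0.5
r_3 = 0.5
x_4 = 4.5
y_4 = 7
r_4 = 1
h_4 = 3.5
x_5 = 3.5
y_5 = 10
r_5 = 2
h_5 = 5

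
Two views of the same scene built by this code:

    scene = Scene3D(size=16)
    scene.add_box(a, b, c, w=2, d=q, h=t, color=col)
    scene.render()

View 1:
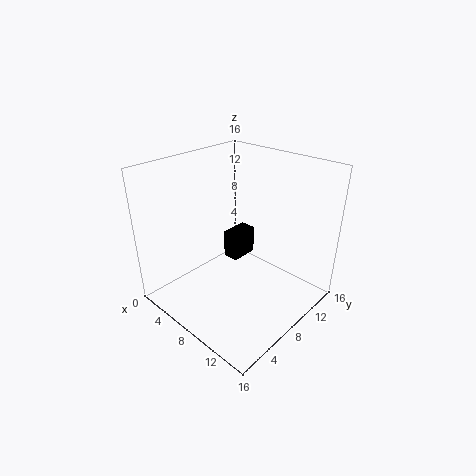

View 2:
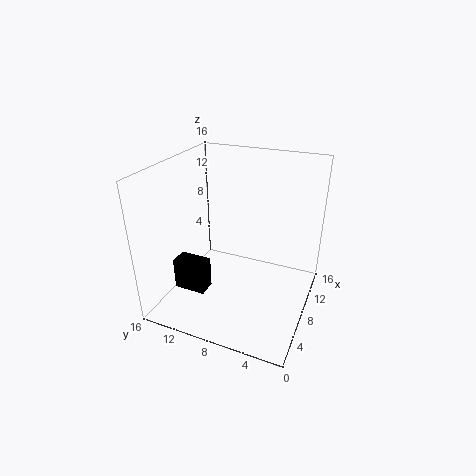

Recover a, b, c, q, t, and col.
a = 3.5
b = 10.25
c = 2.75
q = 3.5
t = 3.5
col = 'black'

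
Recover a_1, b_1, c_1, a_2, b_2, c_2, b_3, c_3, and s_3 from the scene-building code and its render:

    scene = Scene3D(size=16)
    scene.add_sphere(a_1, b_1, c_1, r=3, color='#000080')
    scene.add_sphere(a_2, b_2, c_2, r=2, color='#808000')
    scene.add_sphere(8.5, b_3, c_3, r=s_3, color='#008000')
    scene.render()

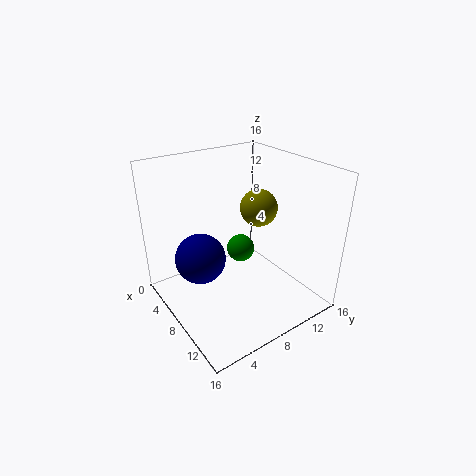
a_1 = 4.5; b_1 = 5; c_1 = 4.5; a_2 = 9; b_2 = 10; c_2 = 11.5; b_3 = 8; c_3 = 7; s_3 = 1.5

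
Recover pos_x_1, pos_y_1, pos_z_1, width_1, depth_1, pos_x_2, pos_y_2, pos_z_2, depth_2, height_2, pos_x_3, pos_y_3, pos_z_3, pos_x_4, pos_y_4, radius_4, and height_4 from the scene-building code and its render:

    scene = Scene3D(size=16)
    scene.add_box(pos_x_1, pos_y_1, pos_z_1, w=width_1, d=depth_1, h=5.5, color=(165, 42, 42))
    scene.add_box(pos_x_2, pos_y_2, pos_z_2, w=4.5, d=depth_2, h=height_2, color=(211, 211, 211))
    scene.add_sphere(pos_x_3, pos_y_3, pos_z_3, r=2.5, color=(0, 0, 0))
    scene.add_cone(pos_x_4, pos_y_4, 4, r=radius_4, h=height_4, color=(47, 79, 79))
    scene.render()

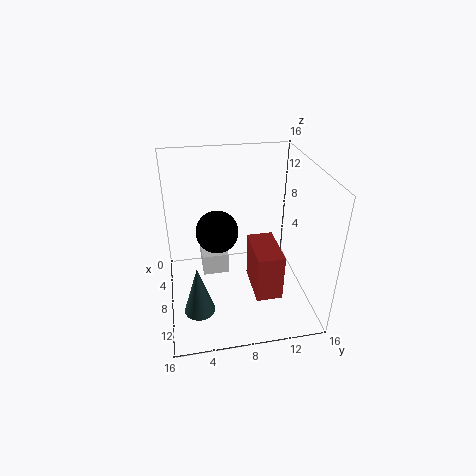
pos_x_1 = 6, pos_y_1 = 9.5, pos_z_1 = 1.5, width_1 = 5.5, depth_1 = 3, pos_x_2 = 3, pos_y_2 = 4, pos_z_2 = 3, depth_2 = 3, height_2 = 2.5, pos_x_3 = 5.5, pos_y_3 = 6, pos_z_3 = 7.5, pos_x_4 = 14, pos_y_4 = 3, radius_4 = 1.5, height_4 = 5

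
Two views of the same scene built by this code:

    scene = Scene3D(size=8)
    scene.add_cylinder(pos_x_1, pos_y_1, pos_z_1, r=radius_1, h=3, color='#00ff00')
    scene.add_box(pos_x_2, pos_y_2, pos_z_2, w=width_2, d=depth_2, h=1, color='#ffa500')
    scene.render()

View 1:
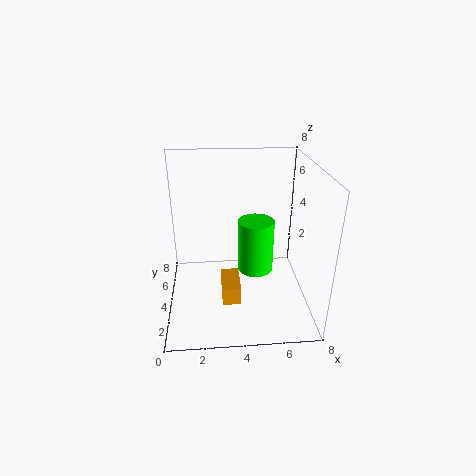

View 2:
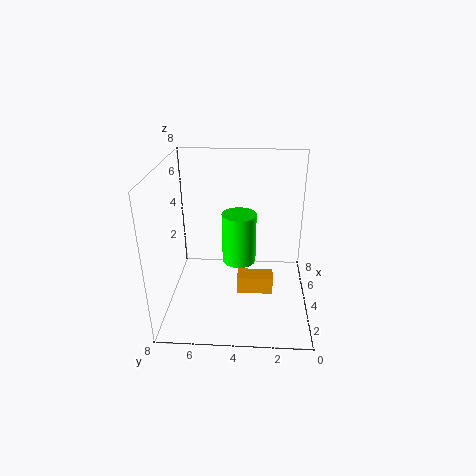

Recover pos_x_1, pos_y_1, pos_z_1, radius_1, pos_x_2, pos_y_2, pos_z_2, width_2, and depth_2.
pos_x_1 = 5, pos_y_1 = 4, pos_z_1 = 2, radius_1 = 1, pos_x_2 = 3, pos_y_2 = 2, pos_z_2 = 1, width_2 = 1, depth_2 = 2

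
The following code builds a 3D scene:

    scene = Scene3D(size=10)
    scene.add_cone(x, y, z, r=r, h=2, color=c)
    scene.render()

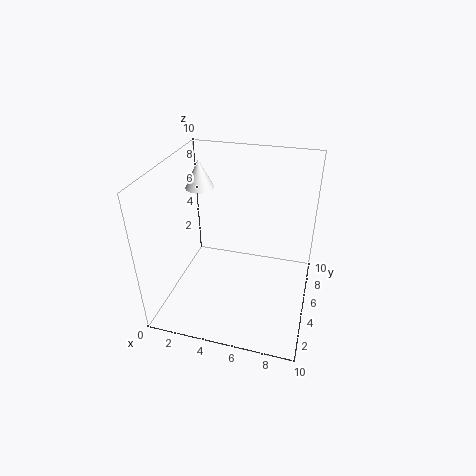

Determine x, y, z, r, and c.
x = 2; y = 6; z = 8; r = 1; c = 'white'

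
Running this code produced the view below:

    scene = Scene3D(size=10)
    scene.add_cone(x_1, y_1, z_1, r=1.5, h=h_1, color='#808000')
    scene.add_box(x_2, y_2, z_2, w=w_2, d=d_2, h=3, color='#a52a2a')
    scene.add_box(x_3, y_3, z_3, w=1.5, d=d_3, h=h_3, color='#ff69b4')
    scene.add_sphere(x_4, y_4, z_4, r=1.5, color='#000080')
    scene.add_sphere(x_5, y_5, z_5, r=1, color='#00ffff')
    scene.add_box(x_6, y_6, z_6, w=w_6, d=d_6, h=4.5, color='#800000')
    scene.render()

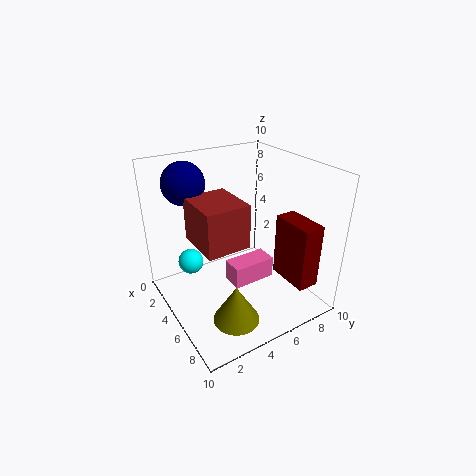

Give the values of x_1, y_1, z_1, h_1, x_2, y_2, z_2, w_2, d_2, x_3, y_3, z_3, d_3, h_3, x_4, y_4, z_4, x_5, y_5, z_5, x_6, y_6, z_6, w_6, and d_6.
x_1 = 8, y_1 = 3, z_1 = 1, h_1 = 2.5, x_2 = 3, y_2 = 2, z_2 = 5, w_2 = 3.5, d_2 = 3, x_3 = 5, y_3 = 4, z_3 = 2, d_3 = 3, h_3 = 1.5, x_4 = 2, y_4 = 2.5, z_4 = 8.5, x_5 = 1, y_5 = 3, z_5 = 1.5, x_6 = 6, y_6 = 7.5, z_6 = 2, w_6 = 3, d_6 = 1.5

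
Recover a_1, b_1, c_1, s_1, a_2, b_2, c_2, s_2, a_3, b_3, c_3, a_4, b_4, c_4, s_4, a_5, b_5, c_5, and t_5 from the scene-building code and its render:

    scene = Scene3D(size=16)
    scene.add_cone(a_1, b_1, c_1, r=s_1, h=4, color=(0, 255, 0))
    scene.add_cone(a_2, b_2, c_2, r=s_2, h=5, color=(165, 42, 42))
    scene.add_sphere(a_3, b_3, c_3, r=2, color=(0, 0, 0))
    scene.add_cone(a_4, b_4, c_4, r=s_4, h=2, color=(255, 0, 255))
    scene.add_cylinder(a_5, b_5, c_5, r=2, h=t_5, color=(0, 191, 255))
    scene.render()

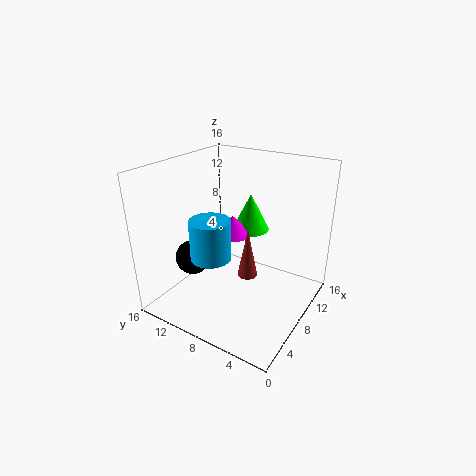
a_1 = 9
b_1 = 7
c_1 = 9
s_1 = 2
a_2 = 5
b_2 = 5
c_2 = 6
s_2 = 1
a_3 = 6
b_3 = 13
c_3 = 5
a_4 = 7
b_4 = 8
c_4 = 9
s_4 = 2
a_5 = 3
b_5 = 8
c_5 = 8
t_5 = 4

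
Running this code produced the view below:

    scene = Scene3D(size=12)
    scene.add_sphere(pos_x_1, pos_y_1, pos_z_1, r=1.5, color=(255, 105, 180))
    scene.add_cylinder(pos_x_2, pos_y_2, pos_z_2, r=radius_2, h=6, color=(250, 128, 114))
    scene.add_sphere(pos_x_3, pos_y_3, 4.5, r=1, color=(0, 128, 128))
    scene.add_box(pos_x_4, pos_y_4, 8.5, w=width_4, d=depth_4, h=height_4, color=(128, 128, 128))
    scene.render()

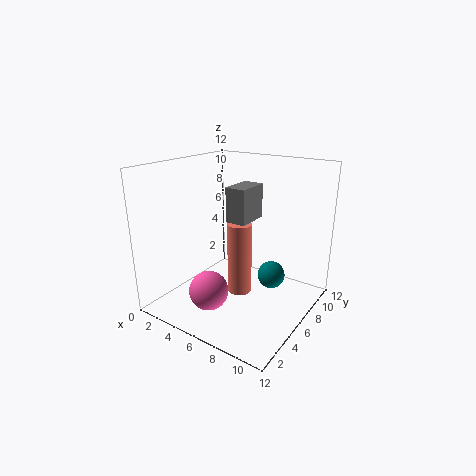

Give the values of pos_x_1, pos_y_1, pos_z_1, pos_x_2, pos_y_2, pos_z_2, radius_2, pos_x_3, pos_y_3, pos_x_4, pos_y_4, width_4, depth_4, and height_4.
pos_x_1 = 6
pos_y_1 = 2
pos_z_1 = 3
pos_x_2 = 6.5
pos_y_2 = 5.5
pos_z_2 = 1.5
radius_2 = 1
pos_x_3 = 10
pos_y_3 = 4.5
pos_x_4 = 7
pos_y_4 = 3
width_4 = 1.5
depth_4 = 2.5
height_4 = 2.5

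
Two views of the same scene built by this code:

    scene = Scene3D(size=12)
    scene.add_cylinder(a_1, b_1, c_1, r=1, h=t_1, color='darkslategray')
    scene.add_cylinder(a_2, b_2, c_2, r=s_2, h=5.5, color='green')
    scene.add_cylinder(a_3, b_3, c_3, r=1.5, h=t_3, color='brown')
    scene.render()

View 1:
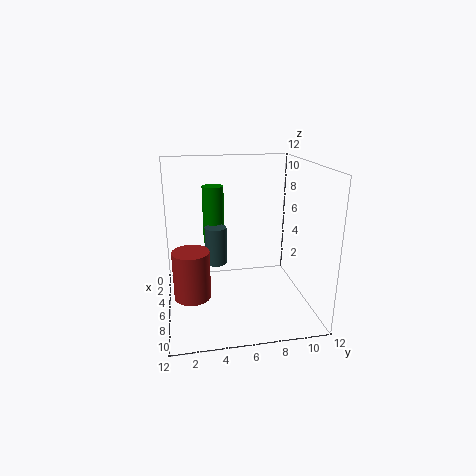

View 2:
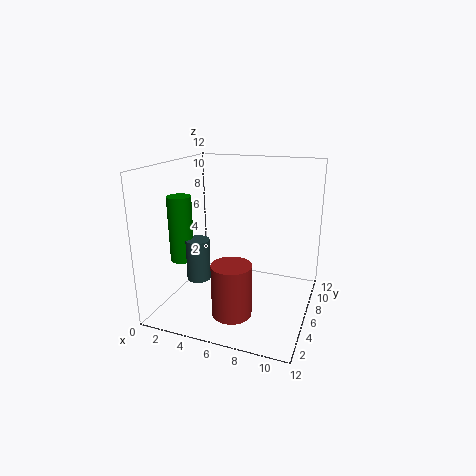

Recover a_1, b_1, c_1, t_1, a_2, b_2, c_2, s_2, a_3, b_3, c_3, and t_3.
a_1 = 3, b_1 = 4.5, c_1 = 2.5, t_1 = 3.5, a_2 = 1.5, b_2 = 4.5, c_2 = 4, s_2 = 1, a_3 = 7, b_3 = 2, c_3 = 1.5, t_3 = 4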